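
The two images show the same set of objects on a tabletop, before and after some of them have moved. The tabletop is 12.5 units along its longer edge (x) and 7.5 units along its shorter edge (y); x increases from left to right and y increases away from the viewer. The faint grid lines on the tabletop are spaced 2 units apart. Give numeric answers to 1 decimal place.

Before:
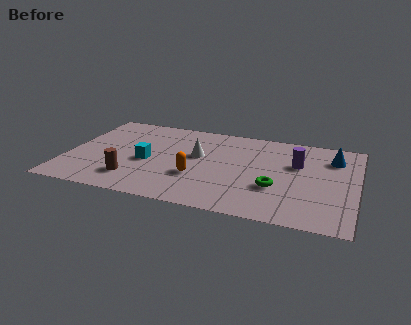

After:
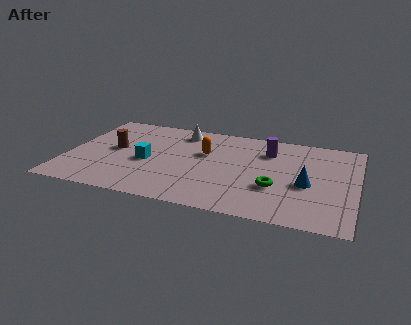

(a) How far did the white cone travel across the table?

2.1

The white cone was near (5.6, 4.4) before and (4.7, 6.3) after, so it travelled √(0.9² + 1.9²) ≈ 2.1 units.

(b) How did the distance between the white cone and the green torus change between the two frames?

+1.8

They were about 3.9 units apart before and 5.7 after — 1.8 units further apart.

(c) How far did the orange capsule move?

2.1

From (5.7, 2.6) to (5.9, 4.7), the orange capsule covered √(0.2² + 2.1²) ≈ 2.1 units.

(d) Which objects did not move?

the cyan cube and the green torus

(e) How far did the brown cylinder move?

2.5

The brown cylinder moved from about (3.0, 1.7) to (2.0, 4.0), a distance of √(1.0² + 2.3²) ≈ 2.5.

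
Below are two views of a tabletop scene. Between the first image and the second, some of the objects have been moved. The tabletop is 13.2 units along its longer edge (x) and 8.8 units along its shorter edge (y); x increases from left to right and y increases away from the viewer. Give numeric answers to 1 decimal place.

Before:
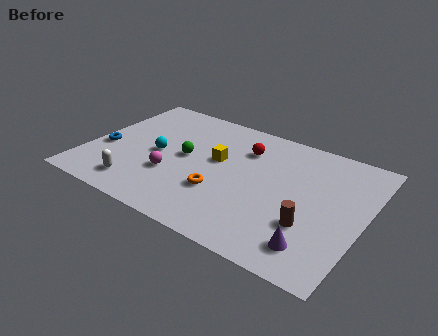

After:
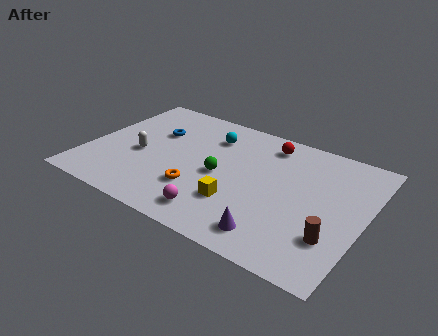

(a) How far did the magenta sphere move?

3.0

From (4.2, 3.0) to (6.7, 1.4), the magenta sphere covered √(2.5² + 1.6²) ≈ 3.0 units.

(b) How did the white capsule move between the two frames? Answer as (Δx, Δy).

(-0.3, 2.3)

The white capsule started near (2.8, 1.5) and ended near (2.5, 3.8).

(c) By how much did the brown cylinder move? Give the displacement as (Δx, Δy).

(1.1, -0.3)

The brown cylinder started near (10.9, 2.8) and ended near (12.0, 2.5).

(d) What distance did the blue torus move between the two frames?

3.1

The blue torus was near (0.8, 3.5) before and (2.9, 5.8) after, so it travelled √(2.1² + 2.3²) ≈ 3.1 units.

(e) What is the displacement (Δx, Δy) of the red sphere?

(1.0, 0.9)

The red sphere was at about (7.2, 6.5) and moved to about (8.2, 7.4).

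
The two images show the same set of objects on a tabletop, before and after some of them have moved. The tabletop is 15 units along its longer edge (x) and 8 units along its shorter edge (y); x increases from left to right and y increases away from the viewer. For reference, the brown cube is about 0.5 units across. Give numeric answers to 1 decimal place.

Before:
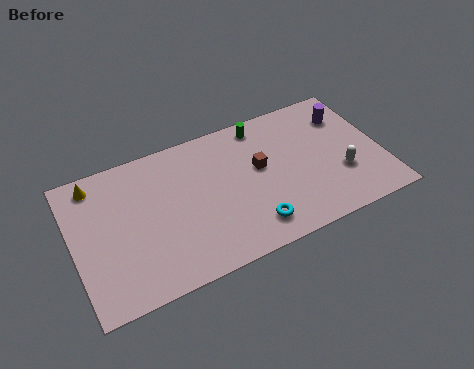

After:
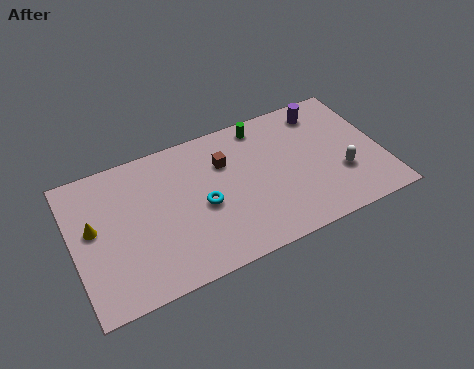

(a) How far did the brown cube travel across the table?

1.9

The brown cube was near (9.1, 4.6) before and (7.5, 5.6) after, so it travelled √(1.6² + 1.0²) ≈ 1.9 units.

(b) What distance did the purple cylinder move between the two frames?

1.3

The purple cylinder moved from about (13.6, 6.0) to (12.5, 6.7), a distance of √(1.1² + 0.7²) ≈ 1.3.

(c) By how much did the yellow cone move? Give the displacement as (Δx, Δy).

(-0.3, -2.4)

The yellow cone was at about (1.3, 6.9) and moved to about (1.0, 4.5).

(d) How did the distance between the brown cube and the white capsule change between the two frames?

+1.9

The distance was about 4.2 in the first image and 6.1 in the second, so they moved 1.9 units further apart.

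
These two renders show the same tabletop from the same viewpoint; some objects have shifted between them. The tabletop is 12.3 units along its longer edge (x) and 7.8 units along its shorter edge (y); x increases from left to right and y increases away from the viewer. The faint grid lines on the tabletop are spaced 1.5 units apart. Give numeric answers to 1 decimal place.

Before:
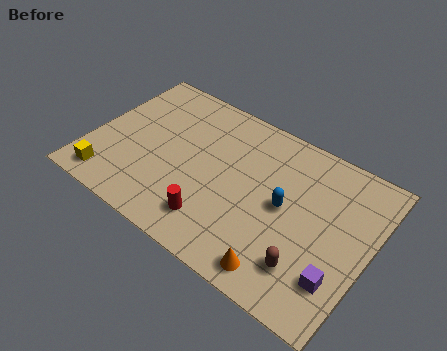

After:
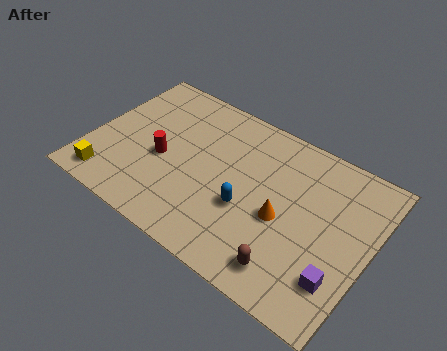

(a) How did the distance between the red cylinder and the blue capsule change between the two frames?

+0.3

Before: roughly 3.6 units apart; after: 3.9. That's 0.3 units further apart.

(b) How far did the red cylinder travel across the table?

3.2

The red cylinder was near (5.9, 1.6) before and (3.2, 3.4) after, so it travelled √(2.7² + 1.8²) ≈ 3.2 units.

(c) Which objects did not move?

the yellow cube and the purple cube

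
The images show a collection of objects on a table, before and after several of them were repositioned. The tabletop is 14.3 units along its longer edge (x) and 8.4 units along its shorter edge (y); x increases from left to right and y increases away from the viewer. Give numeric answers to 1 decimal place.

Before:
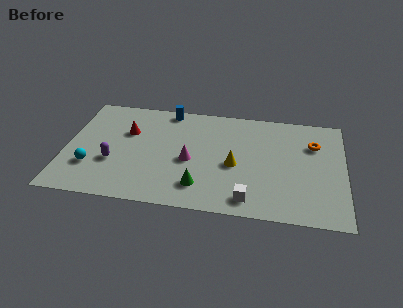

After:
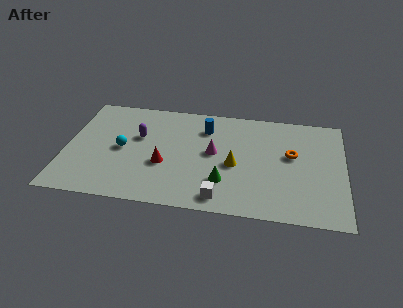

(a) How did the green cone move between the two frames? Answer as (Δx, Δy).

(1.2, 0.5)

From the two frames, the green cone sits at roughly (7.0, 1.8) before and (8.2, 2.3) after.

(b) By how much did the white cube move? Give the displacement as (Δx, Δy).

(-1.4, -0.1)

The white cube was at about (9.5, 1.2) and moved to about (8.1, 1.1).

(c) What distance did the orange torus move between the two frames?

1.5

The orange torus was near (12.7, 5.9) before and (11.6, 4.9) after, so it travelled √(1.1² + 1.0²) ≈ 1.5 units.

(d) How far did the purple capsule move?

2.5

The purple capsule was near (2.5, 3.0) before and (3.7, 5.2) after, so it travelled √(1.2² + 2.2²) ≈ 2.5 units.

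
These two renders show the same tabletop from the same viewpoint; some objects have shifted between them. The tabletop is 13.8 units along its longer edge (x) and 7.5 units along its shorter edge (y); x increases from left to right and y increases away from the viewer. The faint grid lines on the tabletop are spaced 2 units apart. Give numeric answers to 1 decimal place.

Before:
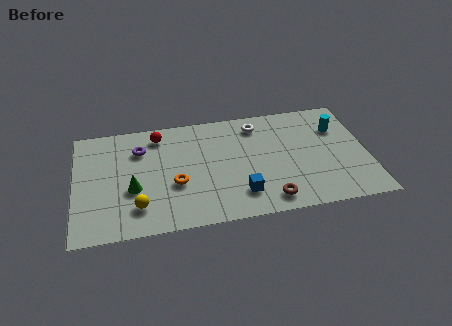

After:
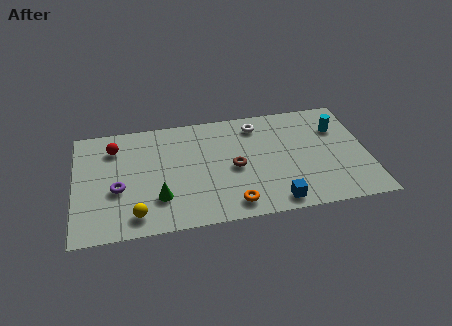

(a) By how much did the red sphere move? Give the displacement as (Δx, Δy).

(-2.1, -0.5)

The red sphere was at about (4.0, 6.3) and moved to about (1.9, 5.8).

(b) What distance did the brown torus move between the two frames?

2.8

The brown torus moved from about (9.0, 1.1) to (7.5, 3.5), a distance of √(1.5² + 2.4²) ≈ 2.8.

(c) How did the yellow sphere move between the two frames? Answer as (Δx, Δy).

(-0.1, -0.5)

The yellow sphere started near (2.9, 1.7) and ended near (2.8, 1.2).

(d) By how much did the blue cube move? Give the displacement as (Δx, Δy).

(1.6, -0.8)

From the two frames, the blue cube sits at roughly (7.7, 1.7) before and (9.3, 0.9) after.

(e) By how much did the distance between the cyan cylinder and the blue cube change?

-0.6

The distance was about 6.0 in the first image and 5.4 in the second, so they moved 0.6 units closer together.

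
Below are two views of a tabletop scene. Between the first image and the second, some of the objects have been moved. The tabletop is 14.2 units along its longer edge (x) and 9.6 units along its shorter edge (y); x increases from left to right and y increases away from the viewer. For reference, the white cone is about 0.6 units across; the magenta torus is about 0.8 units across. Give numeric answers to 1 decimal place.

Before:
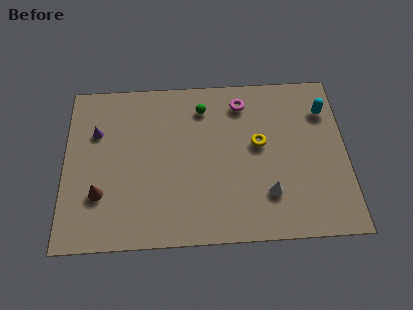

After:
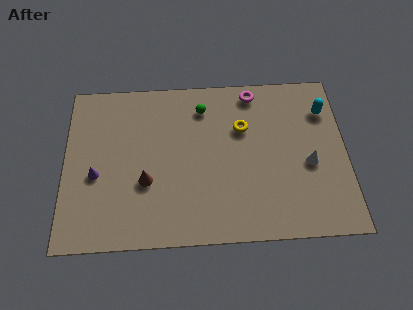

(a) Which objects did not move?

the green sphere and the cyan capsule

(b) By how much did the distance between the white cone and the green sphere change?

+0.3

They were about 6.1 units apart before and 6.4 after — 0.3 units further apart.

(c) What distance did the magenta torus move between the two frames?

0.8

The magenta torus was near (9.0, 7.9) before and (9.6, 8.5) after, so it travelled √(0.6² + 0.6²) ≈ 0.8 units.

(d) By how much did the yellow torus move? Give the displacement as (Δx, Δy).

(-0.8, 1.0)

From the two frames, the yellow torus sits at roughly (9.8, 5.4) before and (9.0, 6.4) after.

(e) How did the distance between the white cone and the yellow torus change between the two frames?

+1.1

Before: roughly 2.9 units apart; after: 4.0. That's 1.1 units further apart.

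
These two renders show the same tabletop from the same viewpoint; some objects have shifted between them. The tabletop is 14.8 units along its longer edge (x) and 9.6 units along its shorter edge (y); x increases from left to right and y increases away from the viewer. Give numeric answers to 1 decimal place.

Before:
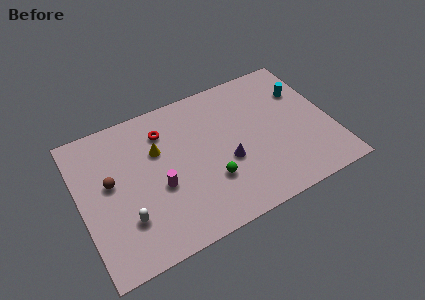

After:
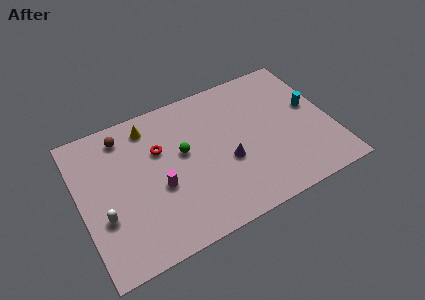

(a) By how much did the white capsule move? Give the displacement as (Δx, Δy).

(-1.2, 0.7)

The white capsule was at about (2.4, 2.7) and moved to about (1.2, 3.4).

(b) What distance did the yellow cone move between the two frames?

1.8

The yellow cone was near (4.7, 6.3) before and (4.4, 8.1) after, so it travelled √(0.3² + 1.8²) ≈ 1.8 units.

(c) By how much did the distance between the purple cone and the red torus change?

-0.4

Before: roughly 4.9 units apart; after: 4.5. That's 0.4 units closer together.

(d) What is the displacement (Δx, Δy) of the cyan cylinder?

(0.3, -1.3)

From the two frames, the cyan cylinder sits at roughly (13.5, 6.7) before and (13.8, 5.4) after.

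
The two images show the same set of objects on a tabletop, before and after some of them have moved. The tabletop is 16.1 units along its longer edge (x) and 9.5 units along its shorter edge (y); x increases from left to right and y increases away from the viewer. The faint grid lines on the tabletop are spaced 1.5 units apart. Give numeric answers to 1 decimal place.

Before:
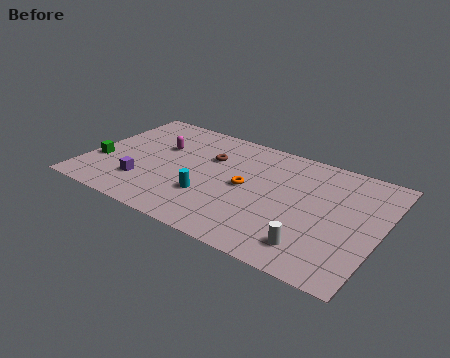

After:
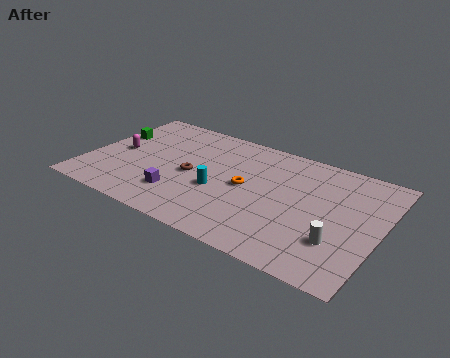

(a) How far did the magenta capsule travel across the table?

2.5

The magenta capsule was near (3.7, 6.1) before and (1.6, 4.7) after, so it travelled √(2.1² + 1.4²) ≈ 2.5 units.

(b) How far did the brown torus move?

2.1

The brown torus was near (6.5, 6.4) before and (5.8, 4.4) after, so it travelled √(0.7² + 2.0²) ≈ 2.1 units.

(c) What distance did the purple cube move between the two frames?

2.0

From (3.4, 2.5) to (5.4, 2.4), the purple cube covered √(2.0² + 0.1²) ≈ 2.0 units.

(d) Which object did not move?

the orange torus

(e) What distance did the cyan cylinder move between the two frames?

0.9

The cyan cylinder was near (7.0, 3.0) before and (7.4, 3.8) after, so it travelled √(0.4² + 0.8²) ≈ 0.9 units.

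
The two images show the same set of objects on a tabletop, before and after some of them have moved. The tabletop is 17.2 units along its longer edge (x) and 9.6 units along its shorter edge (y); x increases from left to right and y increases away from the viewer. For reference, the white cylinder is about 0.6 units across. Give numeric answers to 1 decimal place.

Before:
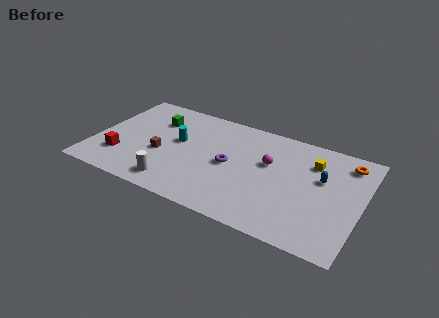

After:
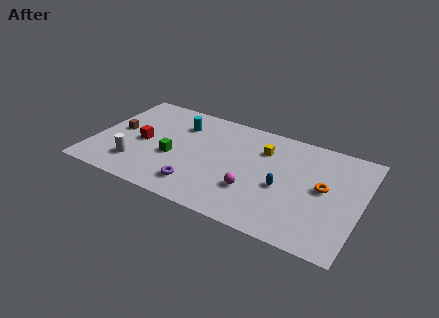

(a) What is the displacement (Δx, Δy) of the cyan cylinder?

(-0.1, 1.7)

From the two frames, the cyan cylinder sits at roughly (5.3, 5.5) before and (5.2, 7.2) after.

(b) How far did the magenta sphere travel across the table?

3.0

The magenta sphere moved from about (11.2, 5.9) to (10.5, 3.0), a distance of √(0.7² + 2.9²) ≈ 3.0.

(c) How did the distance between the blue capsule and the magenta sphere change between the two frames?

-1.3

They were about 3.4 units apart before and 2.1 after — 1.3 units closer together.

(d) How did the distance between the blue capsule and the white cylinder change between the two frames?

-0.5

Before: roughly 10.0 units apart; after: 9.5. That's 0.5 units closer together.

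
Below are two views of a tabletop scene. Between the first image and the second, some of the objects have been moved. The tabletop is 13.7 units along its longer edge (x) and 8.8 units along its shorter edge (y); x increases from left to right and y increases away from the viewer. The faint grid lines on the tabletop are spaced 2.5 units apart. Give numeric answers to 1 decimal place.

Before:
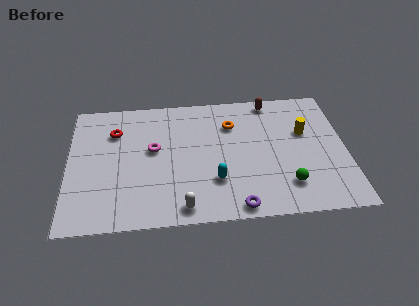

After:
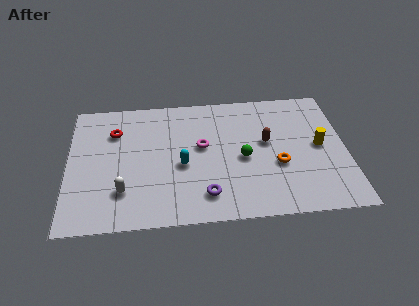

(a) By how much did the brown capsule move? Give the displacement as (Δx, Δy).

(-0.3, -2.9)

From the two frames, the brown capsule sits at roughly (10.1, 7.9) before and (9.8, 5.0) after.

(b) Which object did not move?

the red torus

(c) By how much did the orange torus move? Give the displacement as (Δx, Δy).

(2.2, -3.0)

The orange torus started near (8.1, 6.4) and ended near (10.3, 3.4).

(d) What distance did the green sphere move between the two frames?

2.9

The green sphere moved from about (10.7, 2.0) to (8.6, 4.0), a distance of √(2.1² + 2.0²) ≈ 2.9.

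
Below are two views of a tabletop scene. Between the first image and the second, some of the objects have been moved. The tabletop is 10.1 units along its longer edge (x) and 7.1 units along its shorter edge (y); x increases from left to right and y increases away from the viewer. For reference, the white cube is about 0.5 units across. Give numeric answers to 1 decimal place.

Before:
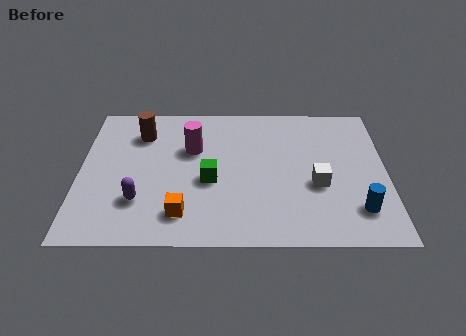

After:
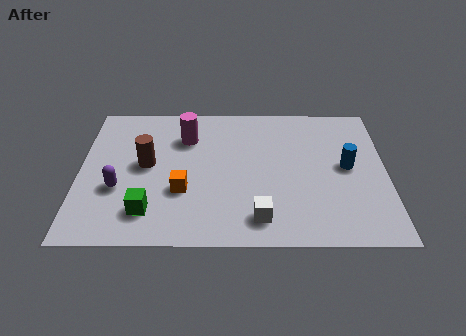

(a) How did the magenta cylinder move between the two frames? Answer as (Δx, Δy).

(-0.2, 0.6)

From the two frames, the magenta cylinder sits at roughly (3.7, 4.6) before and (3.5, 5.2) after.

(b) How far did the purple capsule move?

0.9

The purple capsule was near (2.0, 2.0) before and (1.3, 2.6) after, so it travelled √(0.7² + 0.6²) ≈ 0.9 units.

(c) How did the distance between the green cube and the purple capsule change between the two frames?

-1.0

The distance was about 2.5 in the first image and 1.5 in the second, so they moved 1.0 units closer together.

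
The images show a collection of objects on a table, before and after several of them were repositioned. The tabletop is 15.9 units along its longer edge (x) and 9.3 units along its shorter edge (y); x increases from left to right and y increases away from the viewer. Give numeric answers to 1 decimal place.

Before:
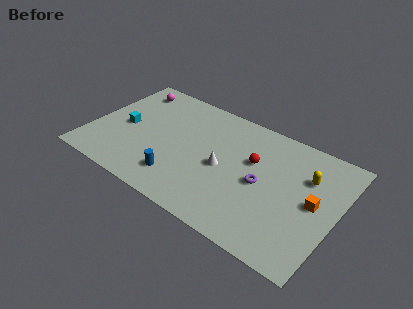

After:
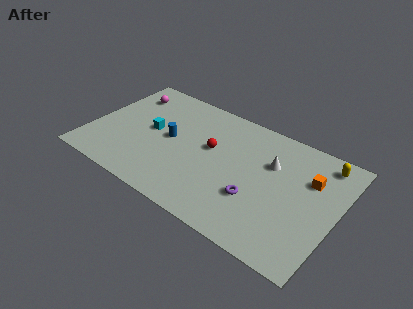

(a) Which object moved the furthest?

the white cone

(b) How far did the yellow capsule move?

1.8

The yellow capsule was near (13.8, 6.4) before and (14.6, 8.0) after, so it travelled √(0.8² + 1.6²) ≈ 1.8 units.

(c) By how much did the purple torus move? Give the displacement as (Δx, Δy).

(-0.2, -1.3)

From the two frames, the purple torus sits at roughly (11.2, 4.4) before and (11.0, 3.1) after.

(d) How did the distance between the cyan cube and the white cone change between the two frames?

+1.2

Before: roughly 6.6 units apart; after: 7.8. That's 1.2 units further apart.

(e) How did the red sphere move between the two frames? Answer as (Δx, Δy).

(-2.7, -0.4)

From the two frames, the red sphere sits at roughly (10.4, 5.8) before and (7.7, 5.4) after.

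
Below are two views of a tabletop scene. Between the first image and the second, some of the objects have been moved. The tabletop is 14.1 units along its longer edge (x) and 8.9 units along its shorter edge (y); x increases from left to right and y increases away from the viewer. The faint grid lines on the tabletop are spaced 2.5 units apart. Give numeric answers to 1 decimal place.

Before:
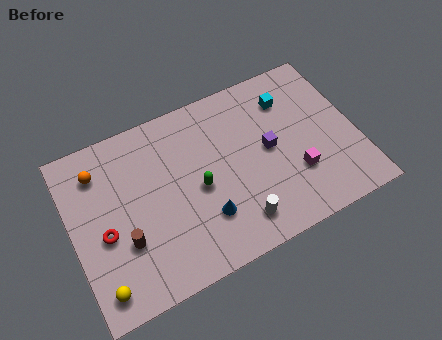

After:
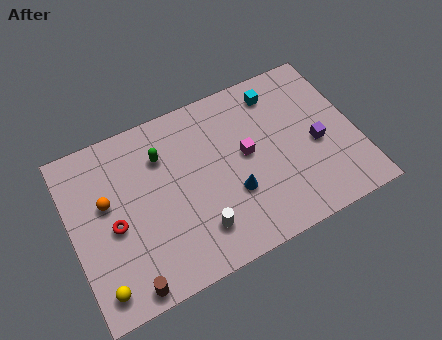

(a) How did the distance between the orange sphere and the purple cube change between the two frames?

+1.9

The distance was about 8.5 in the first image and 10.4 in the second, so they moved 1.9 units further apart.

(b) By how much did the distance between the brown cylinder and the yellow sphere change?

-0.8

The distance was about 2.2 in the first image and 1.4 in the second, so they moved 0.8 units closer together.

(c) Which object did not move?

the yellow sphere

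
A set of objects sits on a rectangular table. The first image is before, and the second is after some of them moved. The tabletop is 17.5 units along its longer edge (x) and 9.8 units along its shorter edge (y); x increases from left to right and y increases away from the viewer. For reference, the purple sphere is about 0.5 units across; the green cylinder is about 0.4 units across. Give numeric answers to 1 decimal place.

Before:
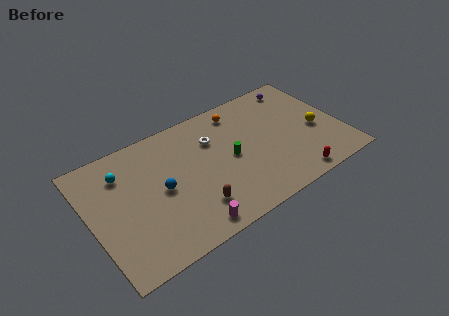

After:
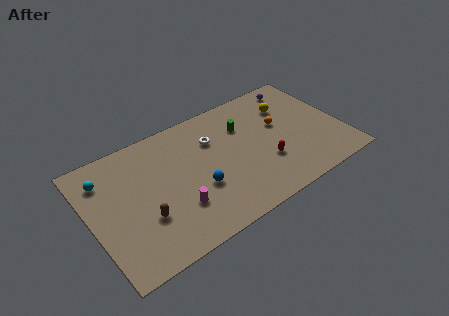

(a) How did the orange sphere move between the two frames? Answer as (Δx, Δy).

(2.5, -2.5)

The orange sphere started near (10.9, 8.3) and ended near (13.4, 5.8).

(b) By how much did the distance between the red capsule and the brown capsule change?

+1.6

Before: roughly 6.9 units apart; after: 8.5. That's 1.6 units further apart.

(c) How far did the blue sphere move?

2.7

The blue sphere was near (4.8, 4.8) before and (7.2, 3.6) after, so it travelled √(2.4² + 1.2²) ≈ 2.7 units.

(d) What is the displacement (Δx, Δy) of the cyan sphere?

(-1.2, 0.2)

The cyan sphere was at about (2.5, 7.4) and moved to about (1.3, 7.6).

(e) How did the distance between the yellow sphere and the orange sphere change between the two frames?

-4.8

They were about 6.4 units apart before and 1.6 after — 4.8 units closer together.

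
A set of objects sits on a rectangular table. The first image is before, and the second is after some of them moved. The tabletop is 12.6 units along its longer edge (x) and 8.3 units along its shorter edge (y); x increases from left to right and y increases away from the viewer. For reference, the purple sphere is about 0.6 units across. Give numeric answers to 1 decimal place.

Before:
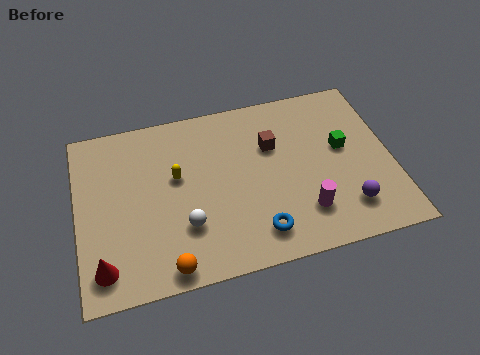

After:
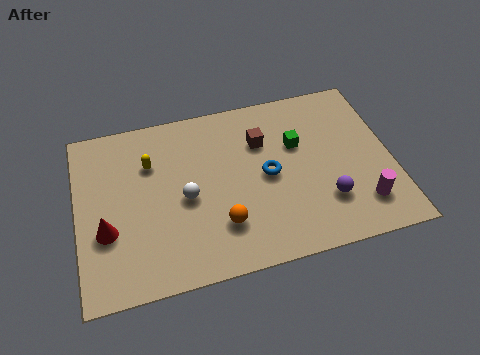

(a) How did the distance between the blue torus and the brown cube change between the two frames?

-2.4

The distance was about 4.1 in the first image and 1.7 in the second, so they moved 2.4 units closer together.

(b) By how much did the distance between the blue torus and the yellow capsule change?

+0.4

They were about 4.5 units apart before and 4.9 after — 0.4 units further apart.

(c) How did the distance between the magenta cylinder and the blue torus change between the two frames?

+2.3

Before: roughly 2.0 units apart; after: 4.3. That's 2.3 units further apart.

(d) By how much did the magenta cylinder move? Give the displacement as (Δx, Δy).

(2.3, -0.2)

From the two frames, the magenta cylinder sits at roughly (8.9, 2.0) before and (11.2, 1.8) after.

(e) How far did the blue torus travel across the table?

2.7

The blue torus moved from about (7.0, 1.5) to (7.6, 4.1), a distance of √(0.6² + 2.6²) ≈ 2.7.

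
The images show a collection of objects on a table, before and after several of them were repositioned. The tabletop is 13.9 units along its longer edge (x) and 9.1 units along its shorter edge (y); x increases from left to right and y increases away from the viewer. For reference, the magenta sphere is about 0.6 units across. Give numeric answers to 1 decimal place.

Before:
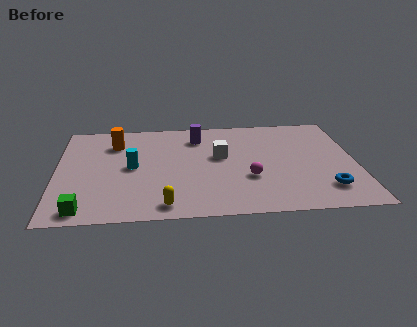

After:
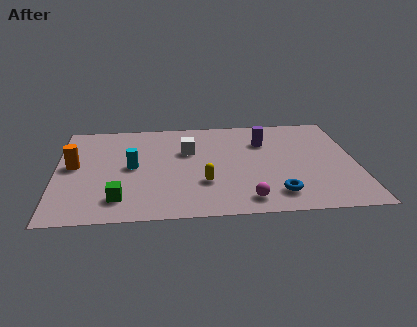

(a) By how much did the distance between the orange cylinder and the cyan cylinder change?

+0.3

Before: roughly 2.4 units apart; after: 2.7. That's 0.3 units further apart.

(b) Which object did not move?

the cyan cylinder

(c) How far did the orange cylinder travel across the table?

2.8

The orange cylinder moved from about (2.7, 6.9) to (0.8, 4.9), a distance of √(1.9² + 2.0²) ≈ 2.8.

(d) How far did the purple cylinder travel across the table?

3.2

From (6.6, 7.2) to (9.7, 6.5), the purple cylinder covered √(3.1² + 0.7²) ≈ 3.2 units.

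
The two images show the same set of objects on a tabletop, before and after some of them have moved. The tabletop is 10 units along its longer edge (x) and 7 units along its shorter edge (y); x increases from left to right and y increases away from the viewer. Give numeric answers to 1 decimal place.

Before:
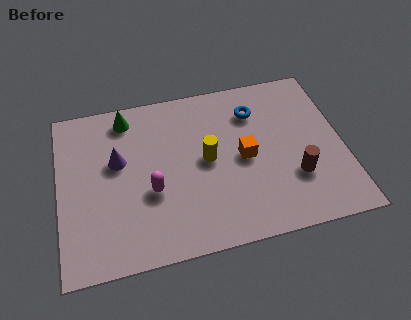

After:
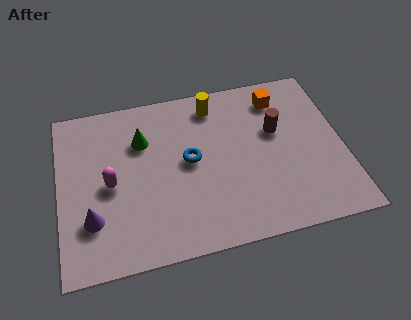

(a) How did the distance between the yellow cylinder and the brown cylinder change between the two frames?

-0.7

They were about 3.3 units apart before and 2.6 after — 0.7 units closer together.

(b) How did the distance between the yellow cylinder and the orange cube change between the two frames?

+1.0

The distance was about 1.3 in the first image and 2.3 in the second, so they moved 1.0 units further apart.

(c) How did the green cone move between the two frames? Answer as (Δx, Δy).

(0.5, -1.1)

The green cone was at about (2.5, 6.0) and moved to about (3.0, 4.9).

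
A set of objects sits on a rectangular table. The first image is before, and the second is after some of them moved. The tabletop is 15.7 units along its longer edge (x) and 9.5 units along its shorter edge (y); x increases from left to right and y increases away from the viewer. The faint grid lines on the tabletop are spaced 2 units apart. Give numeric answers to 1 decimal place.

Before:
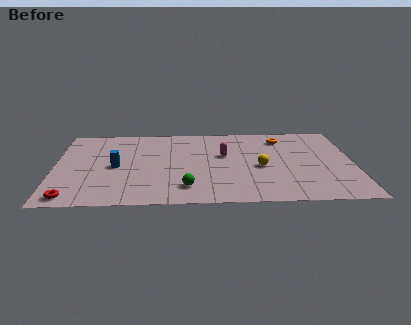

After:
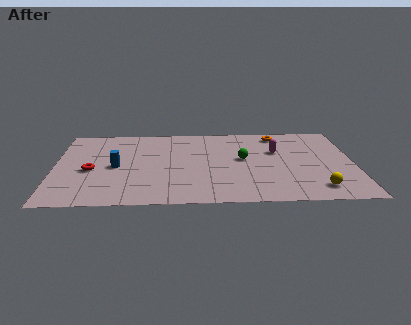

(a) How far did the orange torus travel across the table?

0.5

From (12.0, 7.7) to (11.8, 8.2), the orange torus covered √(0.2² + 0.5²) ≈ 0.5 units.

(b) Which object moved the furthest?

the green sphere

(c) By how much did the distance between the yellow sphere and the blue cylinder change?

+3.3

Before: roughly 7.6 units apart; after: 10.9. That's 3.3 units further apart.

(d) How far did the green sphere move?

4.5

The green sphere was near (6.9, 1.9) before and (9.9, 5.2) after, so it travelled √(3.0² + 3.3²) ≈ 4.5 units.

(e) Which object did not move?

the blue cylinder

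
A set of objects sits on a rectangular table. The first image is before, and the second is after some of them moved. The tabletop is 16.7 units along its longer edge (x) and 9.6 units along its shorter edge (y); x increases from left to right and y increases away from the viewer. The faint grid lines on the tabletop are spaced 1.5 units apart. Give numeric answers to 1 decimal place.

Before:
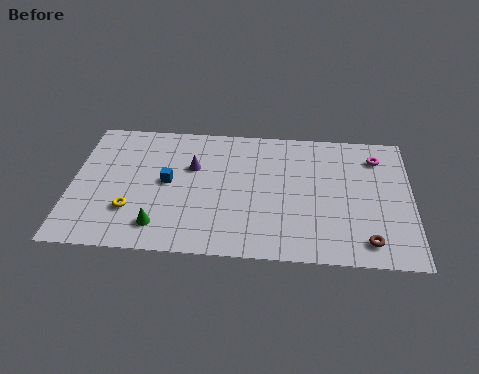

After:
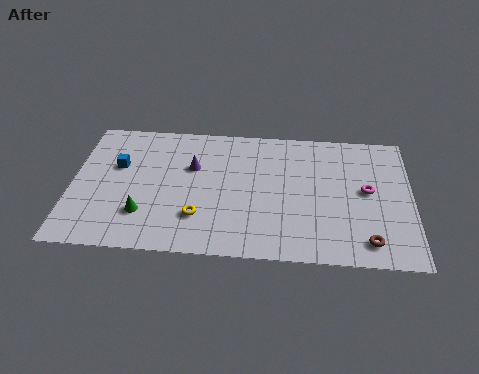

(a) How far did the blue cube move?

2.7

The blue cube moved from about (4.7, 5.0) to (2.2, 6.0), a distance of √(2.5² + 1.0²) ≈ 2.7.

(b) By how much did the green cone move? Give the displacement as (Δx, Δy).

(-0.8, 0.8)

The green cone was at about (4.4, 1.8) and moved to about (3.6, 2.6).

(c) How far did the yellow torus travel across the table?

3.3

From (3.0, 2.8) to (6.3, 2.6), the yellow torus covered √(3.3² + 0.2²) ≈ 3.3 units.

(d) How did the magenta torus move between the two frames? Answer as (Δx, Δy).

(-0.5, -2.5)

From the two frames, the magenta torus sits at roughly (15.0, 7.6) before and (14.5, 5.1) after.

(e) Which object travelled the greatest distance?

the yellow torus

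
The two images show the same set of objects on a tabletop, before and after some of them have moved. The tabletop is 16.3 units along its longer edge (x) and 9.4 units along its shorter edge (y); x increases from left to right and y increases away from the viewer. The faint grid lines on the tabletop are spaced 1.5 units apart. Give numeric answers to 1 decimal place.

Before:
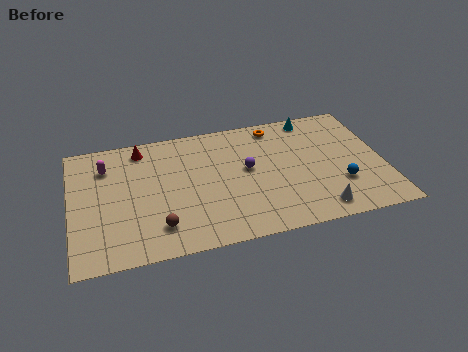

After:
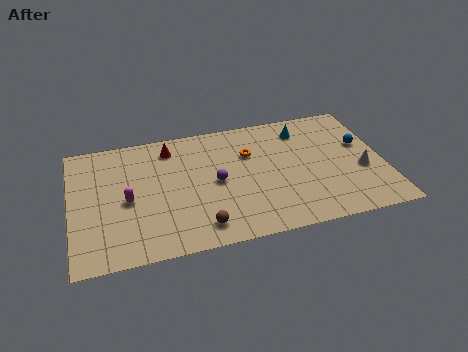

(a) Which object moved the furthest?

the white cone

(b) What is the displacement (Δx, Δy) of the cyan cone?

(-0.6, -0.8)

The cyan cone was at about (12.9, 8.4) and moved to about (12.3, 7.6).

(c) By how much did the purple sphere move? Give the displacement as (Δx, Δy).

(-1.7, -0.6)

From the two frames, the purple sphere sits at roughly (9.2, 5.2) before and (7.5, 4.6) after.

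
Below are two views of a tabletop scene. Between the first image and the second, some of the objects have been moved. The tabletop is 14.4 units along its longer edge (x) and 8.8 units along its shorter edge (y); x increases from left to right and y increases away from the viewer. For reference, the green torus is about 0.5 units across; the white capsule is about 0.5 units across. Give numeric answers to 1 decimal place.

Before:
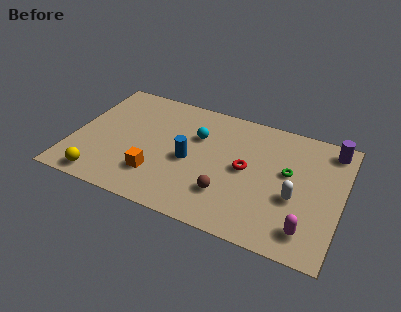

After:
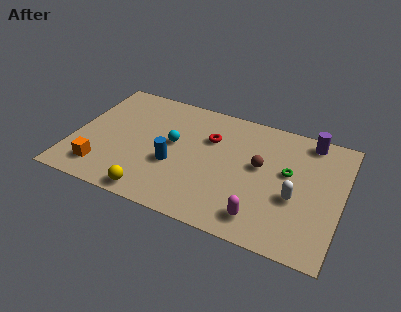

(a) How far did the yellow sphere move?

2.8

From (1.9, 1.0) to (4.7, 0.9), the yellow sphere covered √(2.8² + 0.1²) ≈ 2.8 units.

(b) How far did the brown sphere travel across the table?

3.0

The brown sphere was near (8.5, 2.4) before and (10.0, 5.0) after, so it travelled √(1.5² + 2.6²) ≈ 3.0 units.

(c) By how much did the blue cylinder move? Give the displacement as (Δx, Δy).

(-0.8, -0.6)

The blue cylinder started near (6.3, 4.0) and ended near (5.5, 3.4).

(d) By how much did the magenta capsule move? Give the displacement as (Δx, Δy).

(-2.4, -0.1)

From the two frames, the magenta capsule sits at roughly (12.8, 1.6) before and (10.4, 1.5) after.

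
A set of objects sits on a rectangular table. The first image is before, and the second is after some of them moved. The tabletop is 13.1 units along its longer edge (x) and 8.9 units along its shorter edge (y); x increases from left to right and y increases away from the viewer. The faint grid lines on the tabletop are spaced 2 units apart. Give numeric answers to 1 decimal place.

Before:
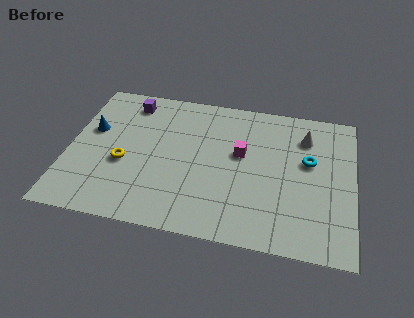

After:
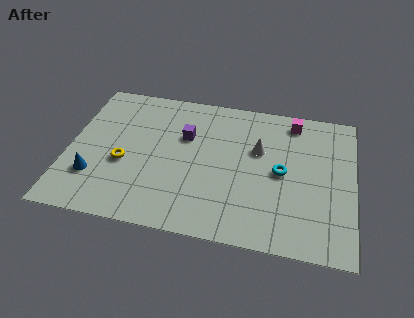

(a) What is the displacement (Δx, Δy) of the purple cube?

(2.7, -1.7)

The purple cube started near (2.6, 7.5) and ended near (5.3, 5.8).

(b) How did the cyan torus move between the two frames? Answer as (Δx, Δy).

(-1.2, -0.9)

The cyan torus started near (11.0, 5.3) and ended near (9.8, 4.4).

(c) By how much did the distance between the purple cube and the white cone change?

-4.8

They were about 8.2 units apart before and 3.4 after — 4.8 units closer together.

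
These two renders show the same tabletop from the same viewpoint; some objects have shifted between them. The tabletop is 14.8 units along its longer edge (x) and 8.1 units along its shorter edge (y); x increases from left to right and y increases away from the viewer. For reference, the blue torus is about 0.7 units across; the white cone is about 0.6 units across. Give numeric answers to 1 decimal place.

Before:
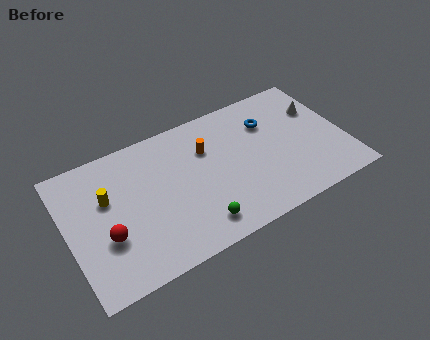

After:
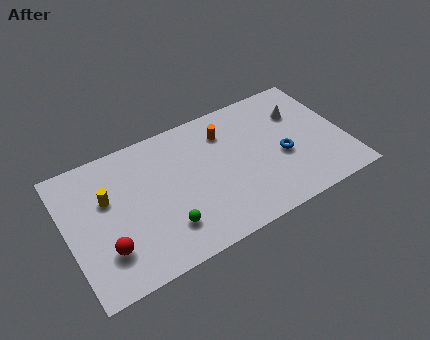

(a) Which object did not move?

the yellow cylinder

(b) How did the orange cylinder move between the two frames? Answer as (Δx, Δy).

(1.1, 0.6)

From the two frames, the orange cylinder sits at roughly (7.6, 5.6) before and (8.7, 6.2) after.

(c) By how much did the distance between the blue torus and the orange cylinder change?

+0.5

Before: roughly 3.4 units apart; after: 3.9. That's 0.5 units further apart.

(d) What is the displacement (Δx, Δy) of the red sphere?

(-0.1, -0.7)

From the two frames, the red sphere sits at roughly (1.9, 2.9) before and (1.8, 2.2) after.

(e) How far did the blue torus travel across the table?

2.4

From (11.0, 5.8) to (11.4, 3.4), the blue torus covered √(0.4² + 2.4²) ≈ 2.4 units.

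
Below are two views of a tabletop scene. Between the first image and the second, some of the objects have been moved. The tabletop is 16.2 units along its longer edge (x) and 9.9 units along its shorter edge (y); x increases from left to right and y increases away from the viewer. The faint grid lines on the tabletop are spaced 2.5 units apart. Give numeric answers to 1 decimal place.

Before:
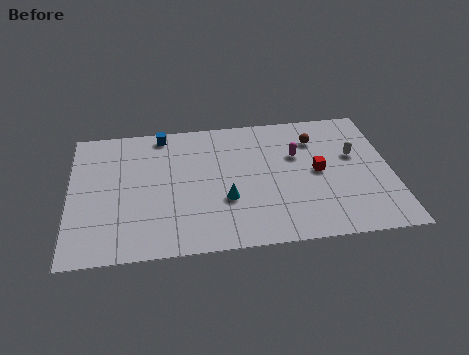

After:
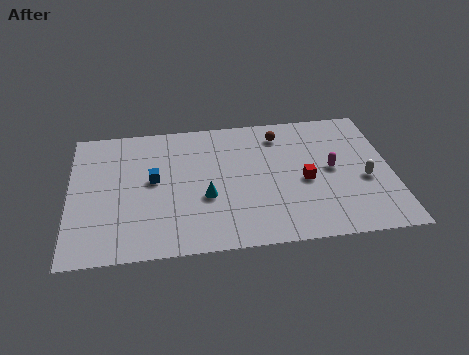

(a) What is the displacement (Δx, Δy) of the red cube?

(-0.7, -0.6)

The red cube was at about (12.5, 5.0) and moved to about (11.8, 4.4).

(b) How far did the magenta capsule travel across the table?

2.1

The magenta capsule was near (11.5, 6.4) before and (13.2, 5.1) after, so it travelled √(1.7² + 1.3²) ≈ 2.1 units.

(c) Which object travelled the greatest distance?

the blue cube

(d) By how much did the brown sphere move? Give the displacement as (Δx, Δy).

(-1.8, 0.6)

From the two frames, the brown sphere sits at roughly (12.5, 7.5) before and (10.7, 8.1) after.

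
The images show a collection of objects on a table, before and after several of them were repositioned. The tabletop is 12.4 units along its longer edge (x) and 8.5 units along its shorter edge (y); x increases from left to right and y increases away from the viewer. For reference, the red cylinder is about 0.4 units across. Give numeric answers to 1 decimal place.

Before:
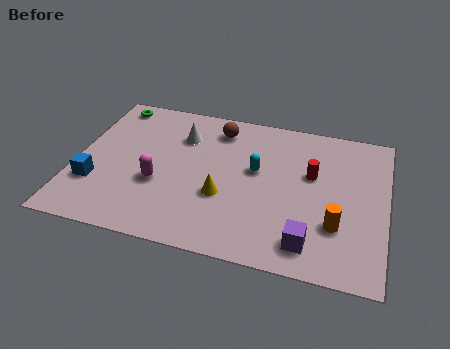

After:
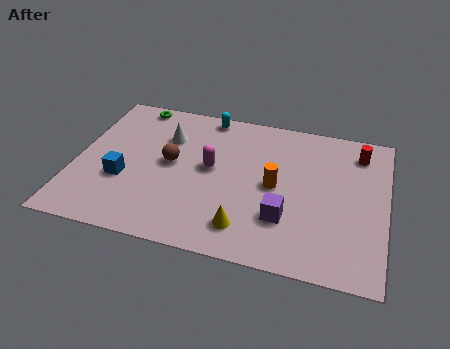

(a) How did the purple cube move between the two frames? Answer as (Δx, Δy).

(-1.0, 1.1)

The purple cube was at about (9.5, 1.4) and moved to about (8.5, 2.5).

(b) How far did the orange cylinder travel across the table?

3.0

The orange cylinder was near (10.5, 2.6) before and (8.0, 4.2) after, so it travelled √(2.5² + 1.6²) ≈ 3.0 units.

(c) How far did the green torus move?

0.9

The green torus was near (1.1, 7.5) before and (2.0, 7.7) after, so it travelled √(0.9² + 0.2²) ≈ 0.9 units.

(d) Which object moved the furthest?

the cyan capsule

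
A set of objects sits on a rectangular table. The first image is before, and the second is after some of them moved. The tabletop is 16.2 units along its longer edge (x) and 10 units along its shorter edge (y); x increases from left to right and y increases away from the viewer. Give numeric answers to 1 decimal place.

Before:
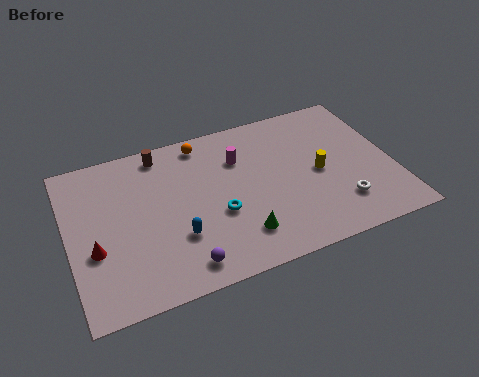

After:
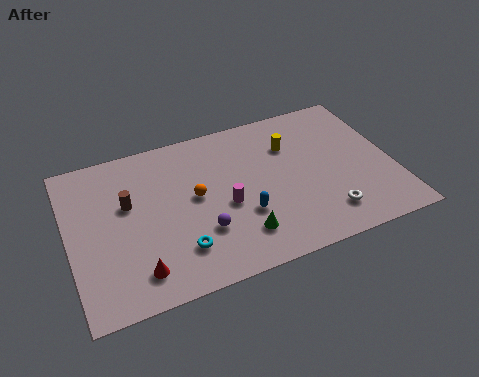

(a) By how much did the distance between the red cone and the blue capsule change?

+1.6

Before: roughly 4.0 units apart; after: 5.6. That's 1.6 units further apart.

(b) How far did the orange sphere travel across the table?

3.5

The orange sphere moved from about (7.0, 8.8) to (6.3, 5.4), a distance of √(0.7² + 3.4²) ≈ 3.5.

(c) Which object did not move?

the green cone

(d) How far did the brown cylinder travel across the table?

3.3

The brown cylinder was near (4.9, 8.8) before and (3.0, 6.1) after, so it travelled √(1.9² + 2.7²) ≈ 3.3 units.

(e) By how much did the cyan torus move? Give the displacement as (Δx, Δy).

(-2.1, -1.5)

The cyan torus was at about (7.3, 3.9) and moved to about (5.2, 2.4).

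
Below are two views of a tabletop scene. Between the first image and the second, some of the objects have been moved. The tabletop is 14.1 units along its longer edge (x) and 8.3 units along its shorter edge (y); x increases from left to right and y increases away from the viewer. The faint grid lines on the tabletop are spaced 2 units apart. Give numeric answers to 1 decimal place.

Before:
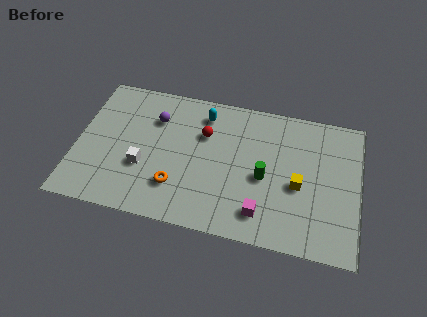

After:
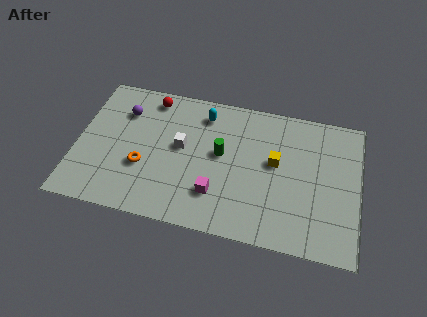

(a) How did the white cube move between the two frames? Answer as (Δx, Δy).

(1.8, 1.6)

From the two frames, the white cube sits at roughly (3.4, 3.0) before and (5.2, 4.6) after.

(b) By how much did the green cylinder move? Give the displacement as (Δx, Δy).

(-2.2, 0.9)

From the two frames, the green cylinder sits at roughly (9.4, 3.7) before and (7.2, 4.6) after.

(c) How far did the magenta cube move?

2.4

From (9.4, 1.6) to (7.1, 2.2), the magenta cube covered √(2.3² + 0.6²) ≈ 2.4 units.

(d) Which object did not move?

the cyan capsule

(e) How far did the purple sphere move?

1.6

From (3.8, 6.0) to (2.2, 6.1), the purple sphere covered √(1.6² + 0.1²) ≈ 1.6 units.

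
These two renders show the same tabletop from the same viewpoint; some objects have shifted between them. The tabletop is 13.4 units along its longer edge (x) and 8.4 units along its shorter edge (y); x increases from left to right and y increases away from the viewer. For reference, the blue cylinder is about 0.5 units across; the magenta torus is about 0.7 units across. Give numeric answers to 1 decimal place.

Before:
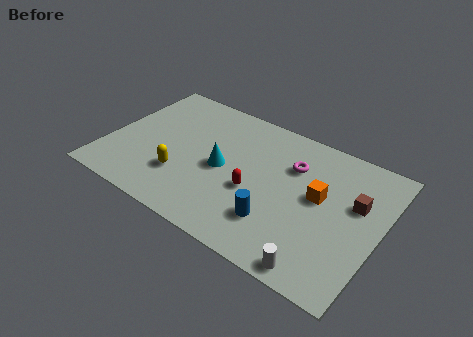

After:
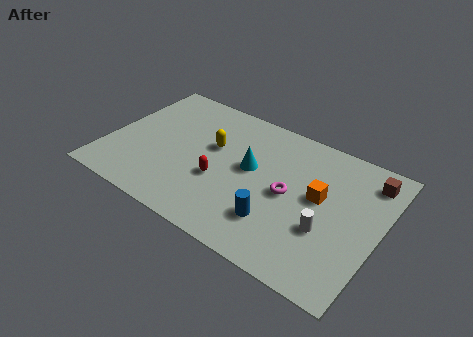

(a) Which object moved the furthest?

the yellow capsule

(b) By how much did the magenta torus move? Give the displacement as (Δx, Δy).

(0.1, -1.8)

The magenta torus was at about (8.9, 5.9) and moved to about (9.0, 4.1).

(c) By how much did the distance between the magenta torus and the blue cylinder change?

-1.8

Before: roughly 3.7 units apart; after: 1.9. That's 1.8 units closer together.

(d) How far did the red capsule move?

1.7

The red capsule was near (7.4, 3.4) before and (5.7, 3.2) after, so it travelled √(1.7² + 0.2²) ≈ 1.7 units.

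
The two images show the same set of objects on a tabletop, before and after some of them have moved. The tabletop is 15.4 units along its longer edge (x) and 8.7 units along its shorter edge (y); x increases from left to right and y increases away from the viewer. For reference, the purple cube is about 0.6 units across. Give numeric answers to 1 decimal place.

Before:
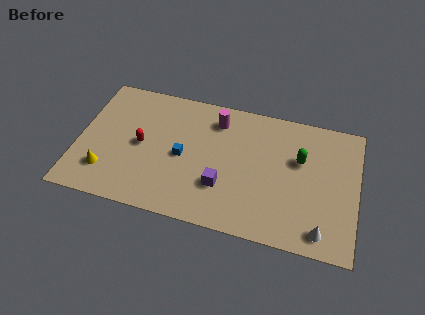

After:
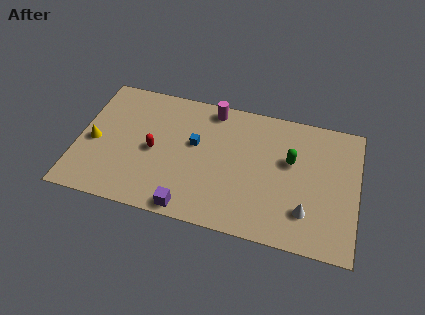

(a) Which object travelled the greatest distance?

the purple cube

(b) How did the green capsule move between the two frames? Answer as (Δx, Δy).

(-0.5, -0.2)

The green capsule was at about (12.2, 5.5) and moved to about (11.7, 5.3).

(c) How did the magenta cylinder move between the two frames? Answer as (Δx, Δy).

(-0.3, 0.7)

From the two frames, the magenta cylinder sits at roughly (7.5, 7.0) before and (7.2, 7.7) after.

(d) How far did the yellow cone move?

2.0

The yellow cone was near (1.7, 2.1) before and (0.9, 3.9) after, so it travelled √(0.8² + 1.8²) ≈ 2.0 units.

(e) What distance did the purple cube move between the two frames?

2.5

The purple cube was near (8.1, 2.7) before and (6.4, 0.8) after, so it travelled √(1.7² + 1.9²) ≈ 2.5 units.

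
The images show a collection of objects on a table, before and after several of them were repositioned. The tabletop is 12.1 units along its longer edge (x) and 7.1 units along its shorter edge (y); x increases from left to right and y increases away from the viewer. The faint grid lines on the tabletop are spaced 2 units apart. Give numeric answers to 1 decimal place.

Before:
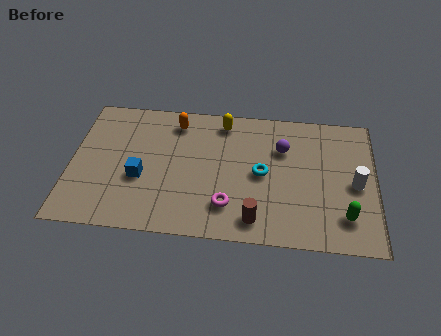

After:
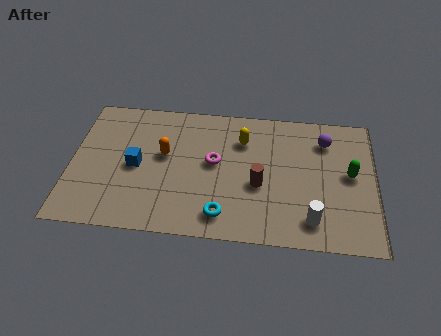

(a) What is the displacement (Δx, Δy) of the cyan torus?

(-1.5, -2.3)

The cyan torus was at about (7.6, 3.5) and moved to about (6.1, 1.2).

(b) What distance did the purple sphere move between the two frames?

1.8

From (8.4, 4.9) to (10.1, 5.5), the purple sphere covered √(1.7² + 0.6²) ≈ 1.8 units.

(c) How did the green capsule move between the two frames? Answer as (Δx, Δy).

(0.2, 2.2)

The green capsule was at about (10.9, 1.6) and moved to about (11.1, 3.8).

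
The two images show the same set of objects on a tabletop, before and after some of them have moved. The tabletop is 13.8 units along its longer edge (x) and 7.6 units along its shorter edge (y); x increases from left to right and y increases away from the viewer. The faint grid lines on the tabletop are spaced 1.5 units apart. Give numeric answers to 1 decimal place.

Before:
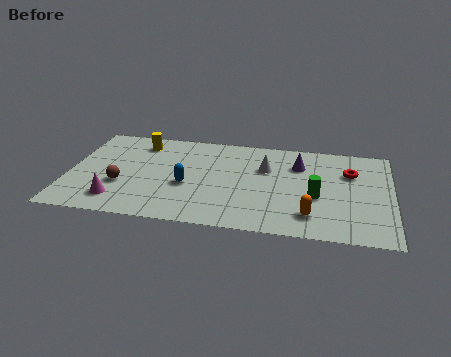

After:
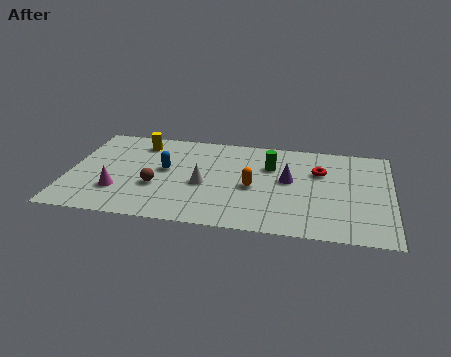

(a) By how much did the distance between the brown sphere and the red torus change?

-2.7

Before: roughly 10.0 units apart; after: 7.3. That's 2.7 units closer together.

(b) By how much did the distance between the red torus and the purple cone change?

-0.6

They were about 2.2 units apart before and 1.6 after — 0.6 units closer together.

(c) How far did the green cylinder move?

2.9

The green cylinder was near (10.6, 3.1) before and (8.6, 5.2) after, so it travelled √(2.0² + 2.1²) ≈ 2.9 units.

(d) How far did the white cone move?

3.1

From (8.4, 5.0) to (5.8, 3.3), the white cone covered √(2.6² + 1.7²) ≈ 3.1 units.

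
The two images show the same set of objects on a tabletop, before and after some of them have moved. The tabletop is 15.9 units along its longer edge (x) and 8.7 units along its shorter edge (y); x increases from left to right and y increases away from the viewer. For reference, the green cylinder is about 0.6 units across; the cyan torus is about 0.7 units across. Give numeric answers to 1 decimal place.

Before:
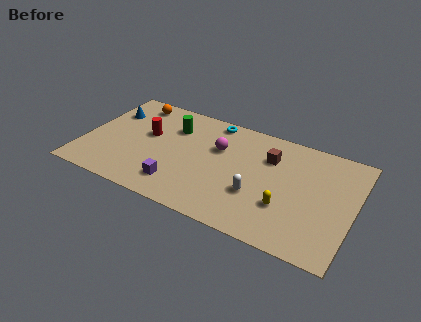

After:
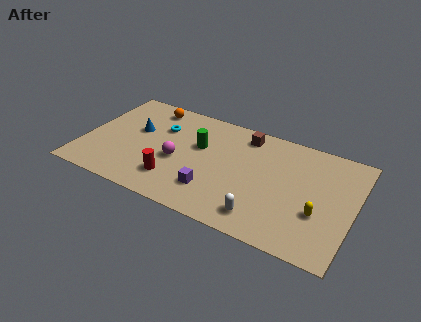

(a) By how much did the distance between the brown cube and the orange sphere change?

-2.7

They were about 8.5 units apart before and 5.8 after — 2.7 units closer together.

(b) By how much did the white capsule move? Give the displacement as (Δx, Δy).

(0.5, -1.5)

From the two frames, the white capsule sits at roughly (10.4, 3.0) before and (10.9, 1.5) after.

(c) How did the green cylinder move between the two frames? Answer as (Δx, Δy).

(1.7, -0.9)

The green cylinder was at about (5.0, 6.3) and moved to about (6.7, 5.4).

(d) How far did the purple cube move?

2.0

The purple cube moved from about (5.9, 1.8) to (7.9, 2.2), a distance of √(2.0² + 0.4²) ≈ 2.0.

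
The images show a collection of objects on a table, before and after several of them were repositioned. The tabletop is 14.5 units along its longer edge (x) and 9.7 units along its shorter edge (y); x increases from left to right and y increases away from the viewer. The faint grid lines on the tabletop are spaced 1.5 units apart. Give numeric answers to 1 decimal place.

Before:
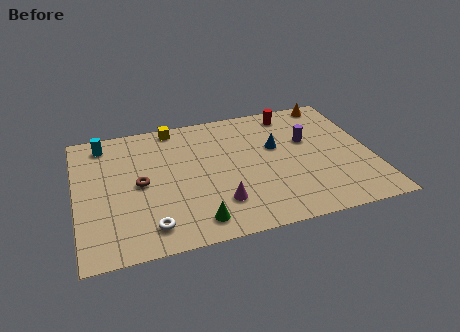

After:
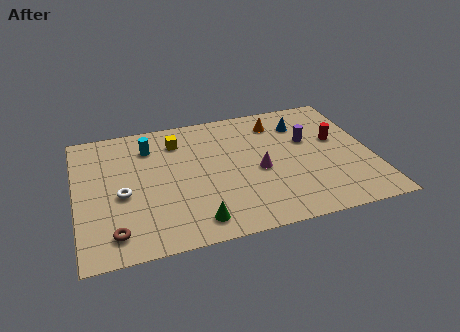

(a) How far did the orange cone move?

3.1

The orange cone moved from about (13.0, 8.8) to (10.1, 7.8), a distance of √(2.9² + 1.0²) ≈ 3.1.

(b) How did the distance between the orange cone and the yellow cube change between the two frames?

-3.0

They were about 8.0 units apart before and 5.0 after — 3.0 units closer together.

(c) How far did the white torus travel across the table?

2.9

From (3.4, 1.6) to (2.2, 4.2), the white torus covered √(1.2² + 2.6²) ≈ 2.9 units.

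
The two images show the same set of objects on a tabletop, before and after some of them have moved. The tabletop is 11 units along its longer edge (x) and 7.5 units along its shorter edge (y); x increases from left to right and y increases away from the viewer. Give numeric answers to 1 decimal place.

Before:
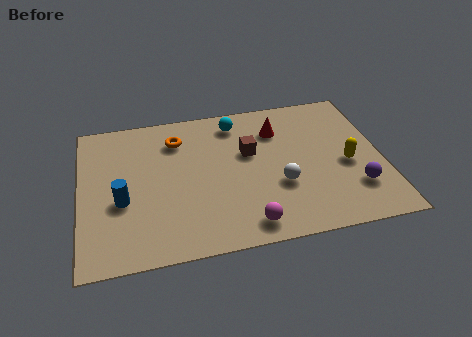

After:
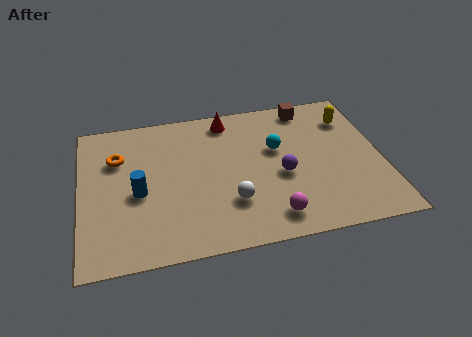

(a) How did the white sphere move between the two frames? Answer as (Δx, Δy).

(-1.8, -0.5)

The white sphere was at about (7.2, 2.7) and moved to about (5.4, 2.2).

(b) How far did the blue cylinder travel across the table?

0.7

From (1.5, 3.0) to (2.1, 3.3), the blue cylinder covered √(0.6² + 0.3²) ≈ 0.7 units.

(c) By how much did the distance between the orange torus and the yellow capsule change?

+2.0

The distance was about 6.6 in the first image and 8.6 in the second, so they moved 2.0 units further apart.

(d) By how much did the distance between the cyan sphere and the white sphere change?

-0.9

Before: roughly 3.9 units apart; after: 3.0. That's 0.9 units closer together.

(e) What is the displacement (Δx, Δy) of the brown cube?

(2.3, 2.0)

The brown cube started near (6.2, 4.6) and ended near (8.5, 6.6).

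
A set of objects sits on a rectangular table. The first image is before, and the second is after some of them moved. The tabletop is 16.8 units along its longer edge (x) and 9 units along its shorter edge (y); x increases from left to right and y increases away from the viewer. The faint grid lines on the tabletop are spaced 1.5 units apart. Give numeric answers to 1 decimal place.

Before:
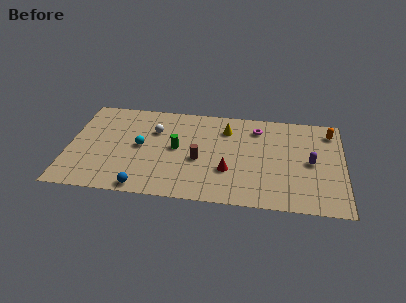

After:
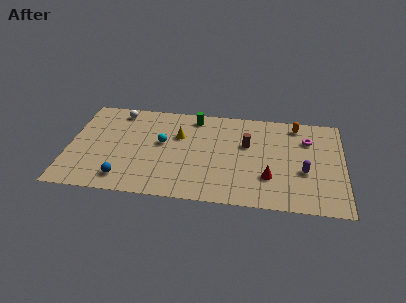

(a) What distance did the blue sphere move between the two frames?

1.4

The blue sphere moved from about (4.7, 0.8) to (3.5, 1.5), a distance of √(1.2² + 0.7²) ≈ 1.4.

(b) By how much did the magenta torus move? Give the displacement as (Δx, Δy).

(3.1, -0.7)

From the two frames, the magenta torus sits at roughly (11.5, 7.2) before and (14.6, 6.5) after.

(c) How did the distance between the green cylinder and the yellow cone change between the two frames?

-1.6

Before: roughly 3.7 units apart; after: 2.1. That's 1.6 units closer together.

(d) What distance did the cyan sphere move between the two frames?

1.4

From (4.4, 4.6) to (5.7, 5.1), the cyan sphere covered √(1.3² + 0.5²) ≈ 1.4 units.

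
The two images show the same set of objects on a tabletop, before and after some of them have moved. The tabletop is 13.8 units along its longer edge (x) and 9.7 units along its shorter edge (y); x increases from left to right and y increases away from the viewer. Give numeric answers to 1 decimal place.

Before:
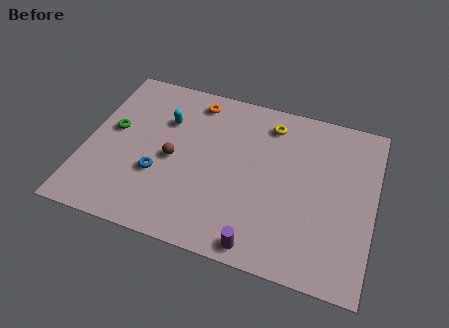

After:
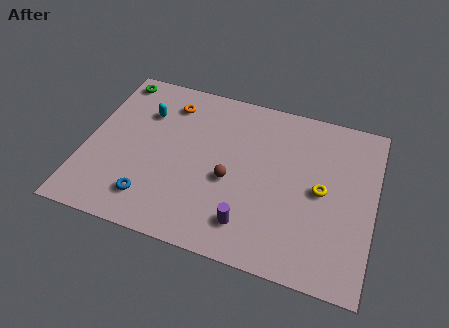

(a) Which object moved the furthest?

the yellow torus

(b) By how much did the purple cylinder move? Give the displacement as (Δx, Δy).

(-0.6, 1.0)

The purple cylinder started near (8.7, 0.9) and ended near (8.1, 1.9).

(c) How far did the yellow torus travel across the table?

4.2

From (8.6, 8.0) to (11.3, 4.8), the yellow torus covered √(2.7² + 3.2²) ≈ 4.2 units.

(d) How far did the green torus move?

3.2

The green torus moved from about (1.2, 5.4) to (0.9, 8.6), a distance of √(0.3² + 3.2²) ≈ 3.2.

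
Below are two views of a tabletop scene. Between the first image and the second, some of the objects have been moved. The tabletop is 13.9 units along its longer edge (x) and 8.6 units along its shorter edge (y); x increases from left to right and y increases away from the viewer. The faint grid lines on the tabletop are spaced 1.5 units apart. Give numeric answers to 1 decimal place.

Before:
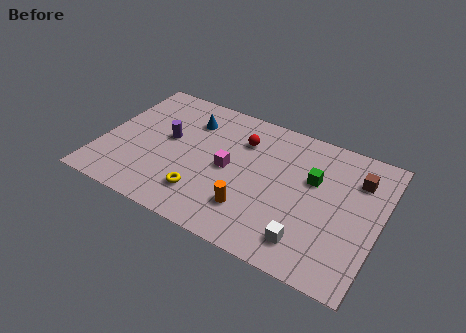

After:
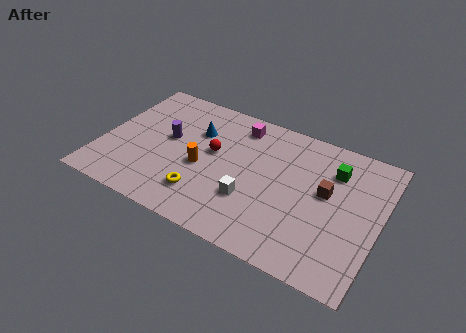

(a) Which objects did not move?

the purple cylinder and the yellow torus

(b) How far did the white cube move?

3.2

The white cube was near (10.7, 1.6) before and (7.7, 2.8) after, so it travelled √(3.0² + 1.2²) ≈ 3.2 units.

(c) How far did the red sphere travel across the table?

1.9

The red sphere moved from about (6.8, 6.3) to (5.5, 4.9), a distance of √(1.3² + 1.4²) ≈ 1.9.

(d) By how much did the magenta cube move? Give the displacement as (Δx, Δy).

(0.1, 3.0)

The magenta cube started near (6.4, 4.2) and ended near (6.5, 7.2).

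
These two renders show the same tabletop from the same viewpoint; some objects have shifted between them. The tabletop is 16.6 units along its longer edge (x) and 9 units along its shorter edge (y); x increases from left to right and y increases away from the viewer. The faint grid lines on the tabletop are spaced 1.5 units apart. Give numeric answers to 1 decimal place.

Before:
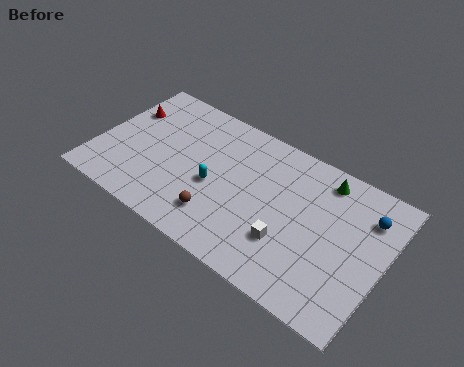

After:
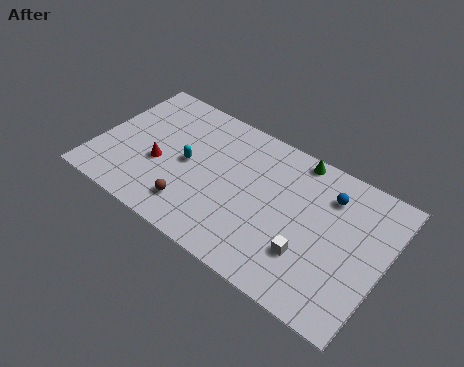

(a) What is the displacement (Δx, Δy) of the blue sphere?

(-2.2, 0.1)

From the two frames, the blue sphere sits at roughly (15.3, 6.8) before and (13.1, 6.9) after.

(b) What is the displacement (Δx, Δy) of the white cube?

(1.2, -0.1)

From the two frames, the white cube sits at roughly (11.4, 2.8) before and (12.6, 2.7) after.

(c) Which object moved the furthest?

the red cone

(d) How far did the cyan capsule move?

1.8

From (6.9, 3.9) to (5.2, 4.5), the cyan capsule covered √(1.7² + 0.6²) ≈ 1.8 units.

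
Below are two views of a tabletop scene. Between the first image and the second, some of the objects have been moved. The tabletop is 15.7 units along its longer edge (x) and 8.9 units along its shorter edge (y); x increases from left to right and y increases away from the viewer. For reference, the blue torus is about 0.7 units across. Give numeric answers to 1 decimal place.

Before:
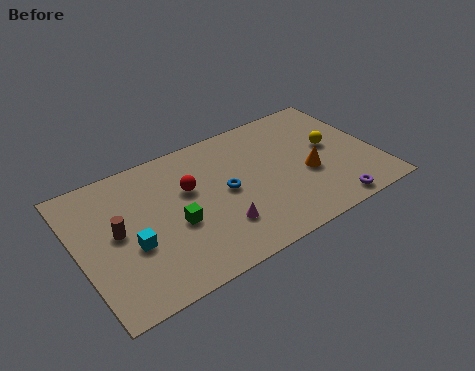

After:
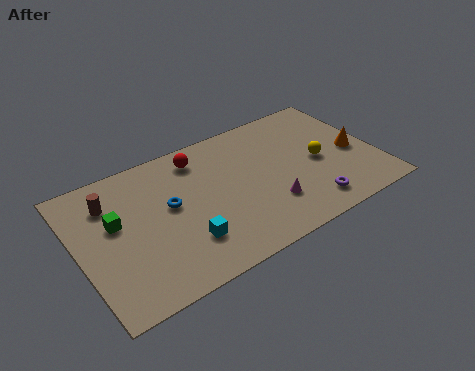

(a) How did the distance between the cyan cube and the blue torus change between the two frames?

-2.6

Before: roughly 5.2 units apart; after: 2.6. That's 2.6 units closer together.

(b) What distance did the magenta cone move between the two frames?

2.7

The magenta cone moved from about (7.0, 2.4) to (9.7, 2.5), a distance of √(2.7² + 0.1²) ≈ 2.7.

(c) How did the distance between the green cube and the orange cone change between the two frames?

+5.6

Before: roughly 7.1 units apart; after: 12.7. That's 5.6 units further apart.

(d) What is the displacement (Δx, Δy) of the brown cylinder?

(-0.1, 2.0)

The brown cylinder was at about (2.0, 4.7) and moved to about (1.9, 6.7).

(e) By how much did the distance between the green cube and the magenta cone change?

+5.7

Before: roughly 2.5 units apart; after: 8.2. That's 5.7 units further apart.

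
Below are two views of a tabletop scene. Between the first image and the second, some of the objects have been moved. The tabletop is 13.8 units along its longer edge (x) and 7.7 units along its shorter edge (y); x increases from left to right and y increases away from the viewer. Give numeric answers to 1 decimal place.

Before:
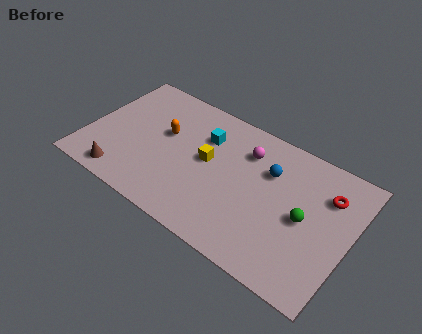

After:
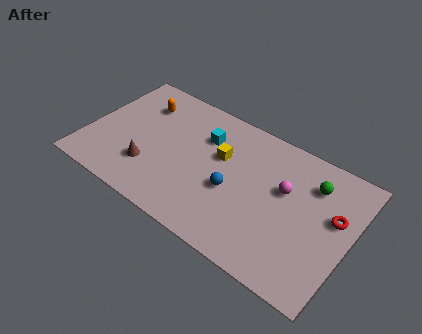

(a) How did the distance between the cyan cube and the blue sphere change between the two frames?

-0.5

Before: roughly 3.5 units apart; after: 3.0. That's 0.5 units closer together.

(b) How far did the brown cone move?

1.7

From (2.3, 1.0) to (3.5, 2.2), the brown cone covered √(1.2² + 1.2²) ≈ 1.7 units.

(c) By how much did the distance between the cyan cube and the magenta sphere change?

+2.3

The distance was about 2.2 in the first image and 4.5 in the second, so they moved 2.3 units further apart.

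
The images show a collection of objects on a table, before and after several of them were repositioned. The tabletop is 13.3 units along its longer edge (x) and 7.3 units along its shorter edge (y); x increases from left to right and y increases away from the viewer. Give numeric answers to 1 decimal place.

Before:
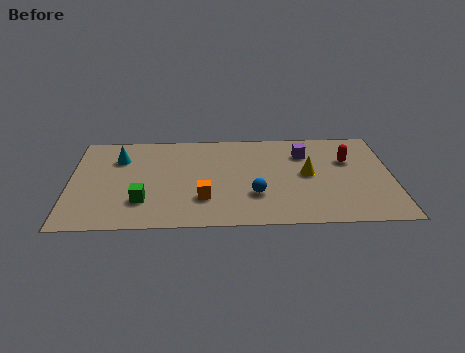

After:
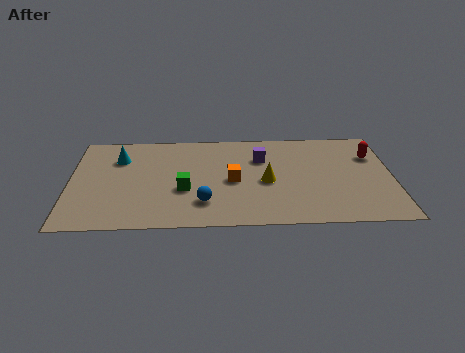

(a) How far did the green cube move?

1.9

The green cube moved from about (3.0, 2.0) to (4.7, 2.8), a distance of √(1.7² + 0.8²) ≈ 1.9.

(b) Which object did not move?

the cyan cone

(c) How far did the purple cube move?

1.8

The purple cube was near (9.7, 5.4) before and (7.9, 5.1) after, so it travelled √(1.8² + 0.3²) ≈ 1.8 units.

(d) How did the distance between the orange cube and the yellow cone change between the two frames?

-3.2

They were about 4.6 units apart before and 1.4 after — 3.2 units closer together.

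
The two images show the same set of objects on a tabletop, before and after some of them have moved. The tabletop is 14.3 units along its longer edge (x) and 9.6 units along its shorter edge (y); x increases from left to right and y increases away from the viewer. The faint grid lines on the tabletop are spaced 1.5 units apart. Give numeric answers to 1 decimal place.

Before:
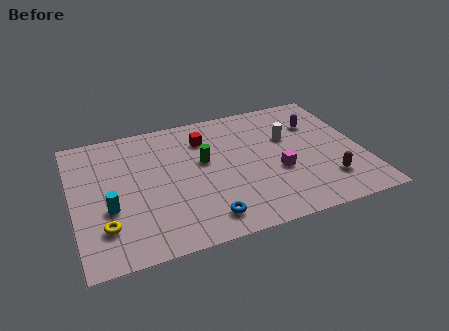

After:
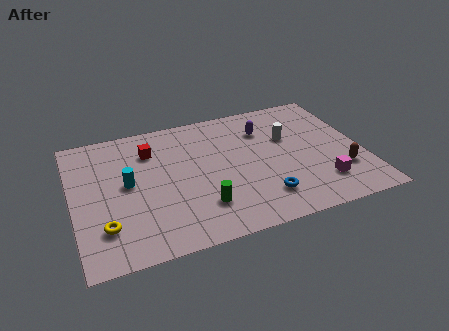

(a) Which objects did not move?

the yellow torus and the white cylinder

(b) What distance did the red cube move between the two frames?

2.7

The red cube was near (6.7, 7.3) before and (4.0, 7.2) after, so it travelled √(2.7² + 0.1²) ≈ 2.7 units.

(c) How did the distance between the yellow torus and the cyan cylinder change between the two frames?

+1.8

Before: roughly 1.2 units apart; after: 3.0. That's 1.8 units further apart.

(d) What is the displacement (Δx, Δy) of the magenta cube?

(2.0, -1.5)

From the two frames, the magenta cube sits at roughly (10.0, 3.7) before and (12.0, 2.2) after.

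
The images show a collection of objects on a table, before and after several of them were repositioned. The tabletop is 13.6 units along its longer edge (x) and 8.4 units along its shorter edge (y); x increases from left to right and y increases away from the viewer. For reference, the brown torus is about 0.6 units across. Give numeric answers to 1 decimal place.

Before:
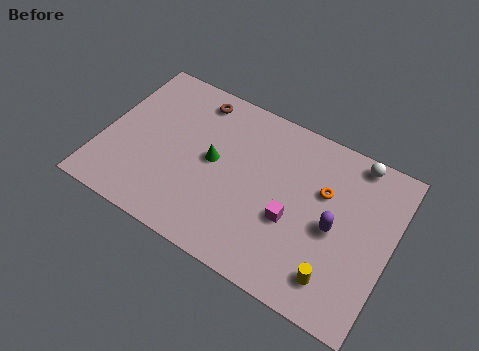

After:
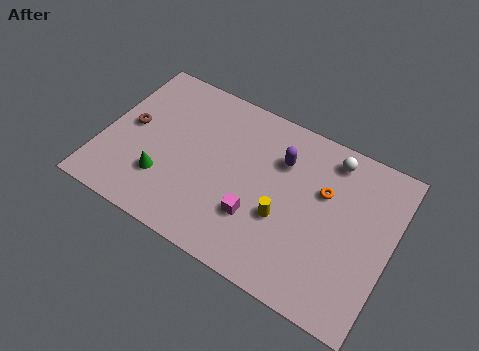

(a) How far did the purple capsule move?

3.5

The purple capsule was near (11.0, 3.9) before and (8.2, 6.0) after, so it travelled √(2.8² + 2.1²) ≈ 3.5 units.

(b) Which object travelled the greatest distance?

the brown torus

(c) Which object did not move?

the orange torus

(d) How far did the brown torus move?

3.9

The brown torus moved from about (3.9, 7.2) to (1.2, 4.4), a distance of √(2.7² + 2.8²) ≈ 3.9.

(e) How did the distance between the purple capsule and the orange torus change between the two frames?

+0.5

The distance was about 1.7 in the first image and 2.2 in the second, so they moved 0.5 units further apart.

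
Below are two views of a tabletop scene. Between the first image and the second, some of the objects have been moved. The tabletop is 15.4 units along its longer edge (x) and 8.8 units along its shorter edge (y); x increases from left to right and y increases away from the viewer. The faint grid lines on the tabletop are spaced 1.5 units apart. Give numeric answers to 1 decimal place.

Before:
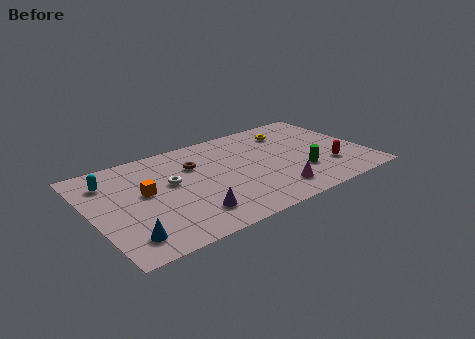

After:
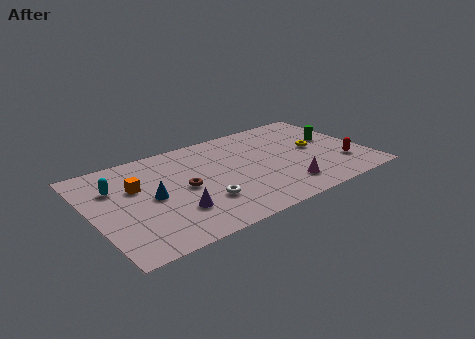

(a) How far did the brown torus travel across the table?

2.0

From (6.0, 6.1) to (5.1, 4.3), the brown torus covered √(0.9² + 1.8²) ≈ 2.0 units.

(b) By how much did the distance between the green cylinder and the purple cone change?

+3.5

They were about 6.4 units apart before and 9.9 after — 3.5 units further apart.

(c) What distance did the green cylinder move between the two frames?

3.4

From (11.5, 2.7) to (13.9, 5.1), the green cylinder covered √(2.4² + 2.4²) ≈ 3.4 units.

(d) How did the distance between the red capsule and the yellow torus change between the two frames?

-2.1

The distance was about 4.6 in the first image and 2.5 in the second, so they moved 2.1 units closer together.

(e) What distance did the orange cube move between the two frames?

0.8

The orange cube was near (3.0, 4.9) before and (2.6, 5.6) after, so it travelled √(0.4² + 0.7²) ≈ 0.8 units.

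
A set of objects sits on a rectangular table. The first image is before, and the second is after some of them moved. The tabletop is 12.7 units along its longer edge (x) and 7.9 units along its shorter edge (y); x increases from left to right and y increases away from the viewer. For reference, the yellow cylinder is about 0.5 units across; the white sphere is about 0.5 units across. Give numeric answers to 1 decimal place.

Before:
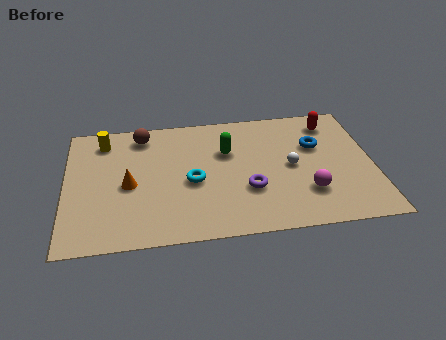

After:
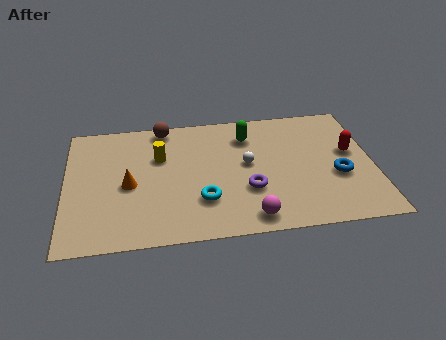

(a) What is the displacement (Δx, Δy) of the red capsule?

(0.7, -2.0)

From the two frames, the red capsule sits at roughly (11.1, 6.5) before and (11.8, 4.5) after.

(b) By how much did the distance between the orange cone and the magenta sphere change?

-1.9

The distance was about 7.4 in the first image and 5.5 in the second, so they moved 1.9 units closer together.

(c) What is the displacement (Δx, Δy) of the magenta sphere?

(-2.4, -1.2)

The magenta sphere started near (9.9, 2.2) and ended near (7.5, 1.0).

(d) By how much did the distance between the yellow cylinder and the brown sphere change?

+0.3

They were about 1.6 units apart before and 1.9 after — 0.3 units further apart.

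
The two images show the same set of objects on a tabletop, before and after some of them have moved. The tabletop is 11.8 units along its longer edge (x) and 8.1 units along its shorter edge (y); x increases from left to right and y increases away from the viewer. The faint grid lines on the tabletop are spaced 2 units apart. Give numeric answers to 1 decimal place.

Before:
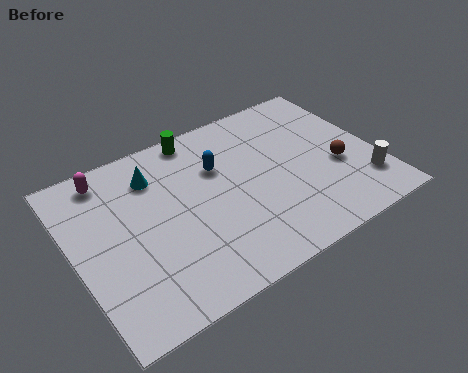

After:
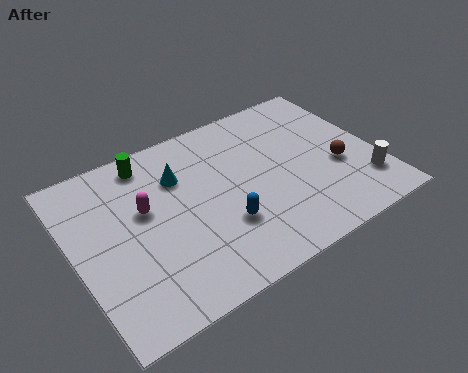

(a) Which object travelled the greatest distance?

the blue capsule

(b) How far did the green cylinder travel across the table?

2.0

The green cylinder moved from about (5.3, 7.3) to (3.3, 7.0), a distance of √(2.0² + 0.3²) ≈ 2.0.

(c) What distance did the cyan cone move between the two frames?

1.0

The cyan cone moved from about (3.4, 6.2) to (4.3, 5.7), a distance of √(0.9² + 0.5²) ≈ 1.0.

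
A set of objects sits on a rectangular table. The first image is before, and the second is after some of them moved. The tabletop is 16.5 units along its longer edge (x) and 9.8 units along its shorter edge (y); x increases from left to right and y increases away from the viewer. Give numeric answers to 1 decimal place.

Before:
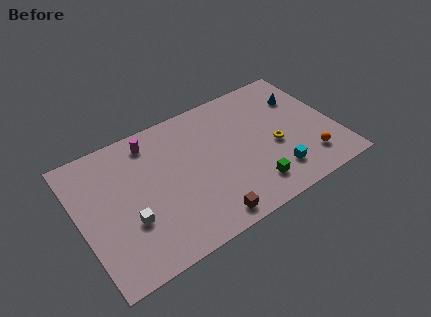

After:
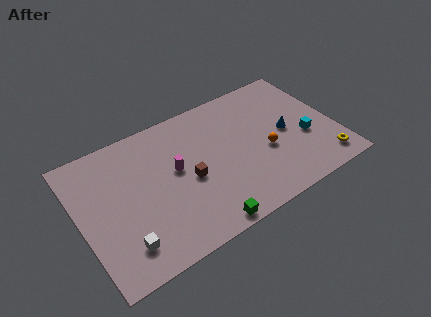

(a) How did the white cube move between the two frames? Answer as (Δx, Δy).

(-0.6, -1.4)

The white cube was at about (2.9, 3.4) and moved to about (2.3, 2.0).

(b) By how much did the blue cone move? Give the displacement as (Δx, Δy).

(-1.4, -2.2)

The blue cone started near (14.8, 7.0) and ended near (13.4, 4.8).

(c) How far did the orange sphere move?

3.1

From (14.4, 2.1) to (11.9, 4.0), the orange sphere covered √(2.5² + 1.9²) ≈ 3.1 units.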